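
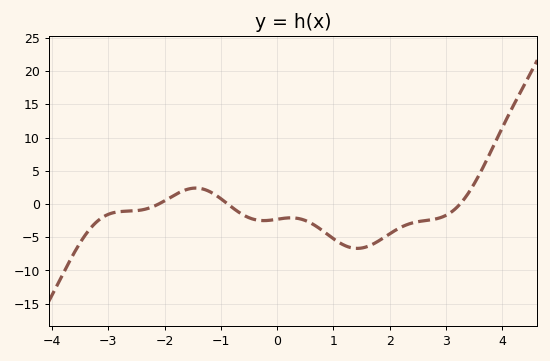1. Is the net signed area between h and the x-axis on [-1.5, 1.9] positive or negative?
negative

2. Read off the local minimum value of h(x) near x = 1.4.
-6.5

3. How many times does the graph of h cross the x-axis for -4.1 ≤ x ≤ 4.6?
3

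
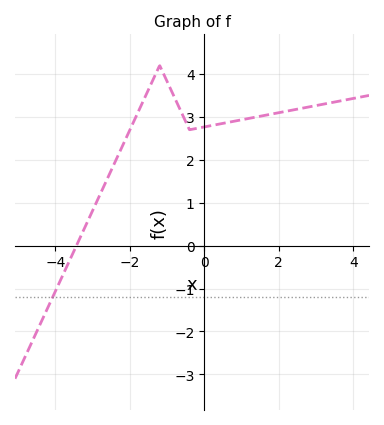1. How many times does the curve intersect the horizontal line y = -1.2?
1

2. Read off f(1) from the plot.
2.9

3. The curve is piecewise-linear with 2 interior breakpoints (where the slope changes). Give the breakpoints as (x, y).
(-1.2, 4.2); (-0.4, 2.7)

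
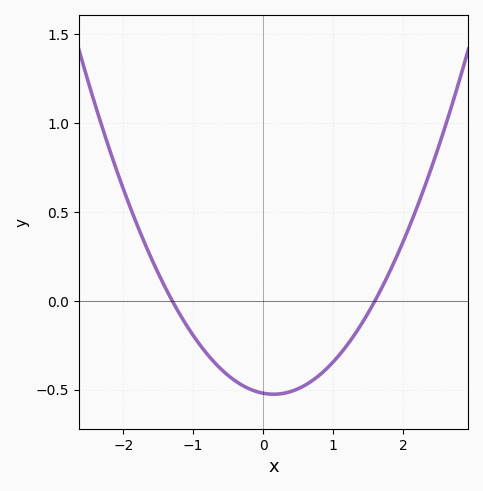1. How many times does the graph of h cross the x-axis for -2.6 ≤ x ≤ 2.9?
2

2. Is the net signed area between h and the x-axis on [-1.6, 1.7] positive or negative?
negative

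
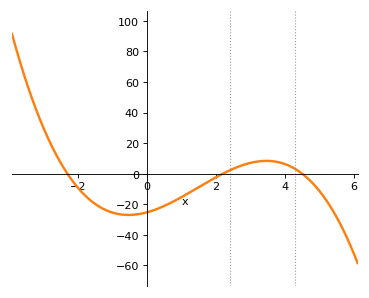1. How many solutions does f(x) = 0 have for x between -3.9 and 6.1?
3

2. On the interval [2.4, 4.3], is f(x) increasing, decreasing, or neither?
neither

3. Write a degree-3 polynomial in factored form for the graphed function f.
y = -1.11(x + 2.3)(x - 2.2)(x - 4.5)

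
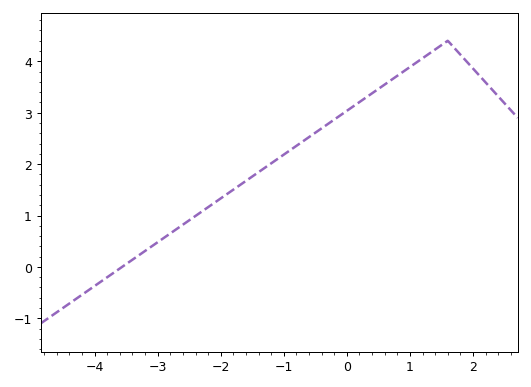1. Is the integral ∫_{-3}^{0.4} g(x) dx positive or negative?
positive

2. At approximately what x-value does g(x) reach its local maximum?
1.6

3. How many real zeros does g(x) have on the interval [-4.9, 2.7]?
1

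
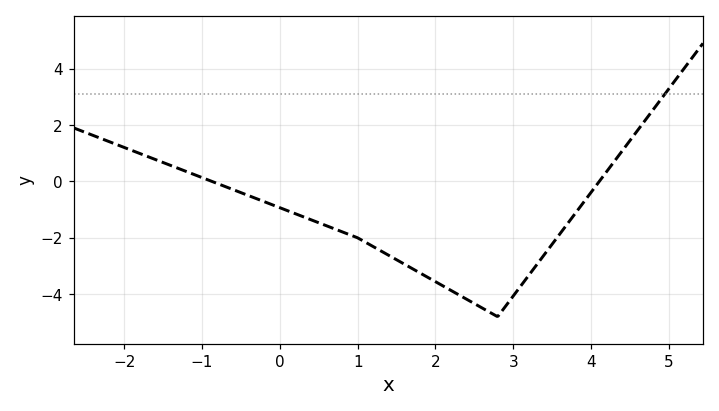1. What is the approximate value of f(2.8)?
-4.8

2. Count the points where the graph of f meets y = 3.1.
1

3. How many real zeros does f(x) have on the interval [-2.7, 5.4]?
2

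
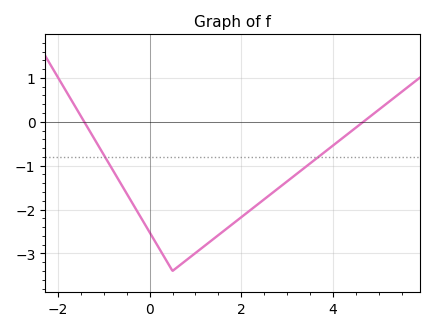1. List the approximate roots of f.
-1.4, 4.6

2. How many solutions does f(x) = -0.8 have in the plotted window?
2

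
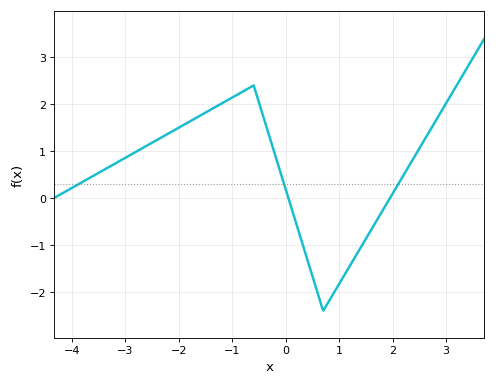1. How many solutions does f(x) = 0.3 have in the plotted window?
3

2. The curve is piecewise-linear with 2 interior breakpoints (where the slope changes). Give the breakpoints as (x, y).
(-0.6, 2.4); (0.7, -2.4)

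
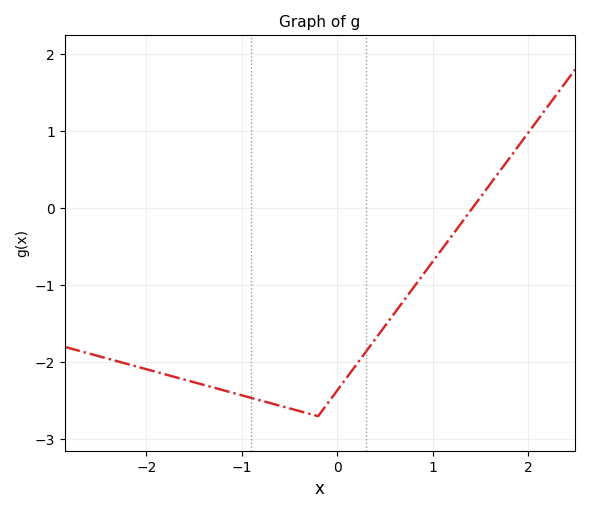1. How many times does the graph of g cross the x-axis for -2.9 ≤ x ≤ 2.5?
1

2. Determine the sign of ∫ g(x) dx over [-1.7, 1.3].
negative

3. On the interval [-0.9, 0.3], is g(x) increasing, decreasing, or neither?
neither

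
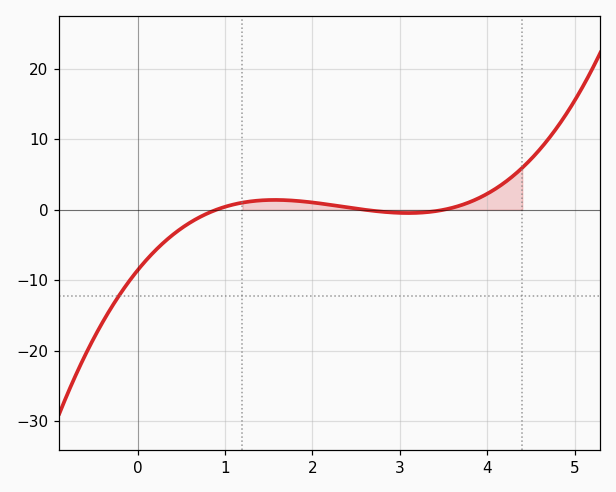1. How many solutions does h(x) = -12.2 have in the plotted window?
1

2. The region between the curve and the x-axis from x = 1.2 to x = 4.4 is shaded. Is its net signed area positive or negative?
positive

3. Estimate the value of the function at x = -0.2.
-12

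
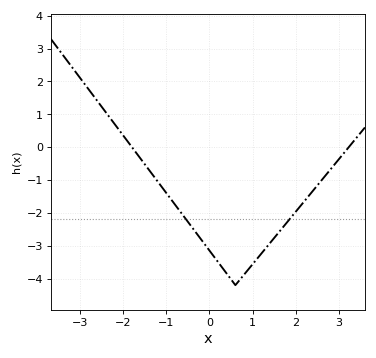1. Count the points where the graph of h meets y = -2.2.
2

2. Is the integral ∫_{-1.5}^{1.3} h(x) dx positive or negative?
negative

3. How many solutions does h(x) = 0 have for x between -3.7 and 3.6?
2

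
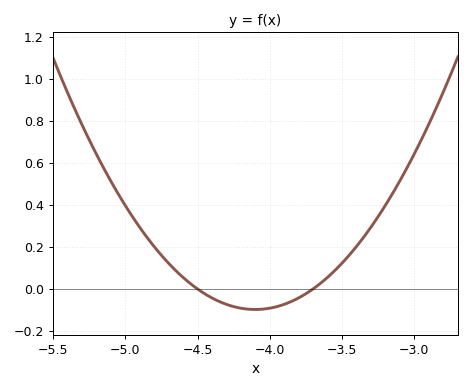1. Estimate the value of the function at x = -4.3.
-0.073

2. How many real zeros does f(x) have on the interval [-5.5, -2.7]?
2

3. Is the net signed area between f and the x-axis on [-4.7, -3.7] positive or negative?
negative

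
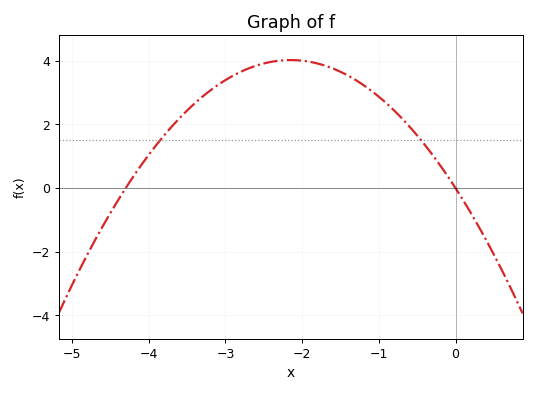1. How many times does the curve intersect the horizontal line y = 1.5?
2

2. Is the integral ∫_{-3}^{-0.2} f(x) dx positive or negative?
positive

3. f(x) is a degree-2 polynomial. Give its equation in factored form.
y = -0.87(x + 4.3)(x - 0)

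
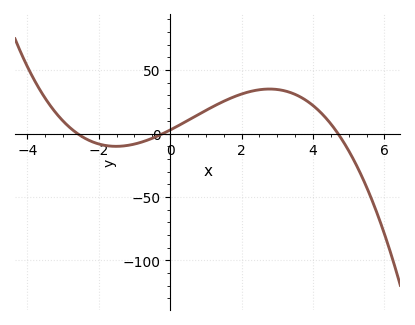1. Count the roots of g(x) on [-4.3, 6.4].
3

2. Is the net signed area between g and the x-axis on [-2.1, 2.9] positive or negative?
positive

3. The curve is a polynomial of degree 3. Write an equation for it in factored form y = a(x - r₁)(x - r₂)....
y = -1.14(x + 2.6)(x + 0.2)(x - 4.7)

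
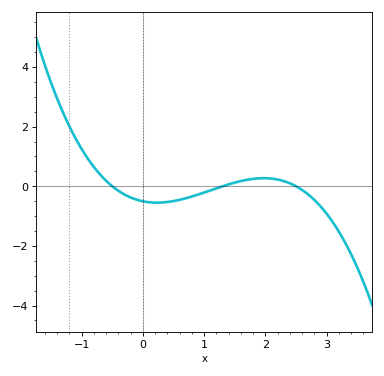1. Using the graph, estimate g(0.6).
-0.4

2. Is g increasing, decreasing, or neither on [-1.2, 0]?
decreasing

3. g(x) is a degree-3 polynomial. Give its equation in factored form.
y = -0.31(x + 0.5)(x - 1.3)(x - 2.5)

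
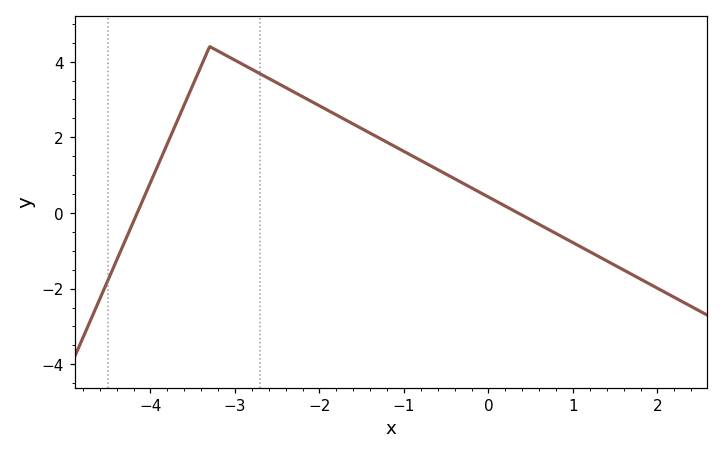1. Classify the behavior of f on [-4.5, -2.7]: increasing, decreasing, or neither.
neither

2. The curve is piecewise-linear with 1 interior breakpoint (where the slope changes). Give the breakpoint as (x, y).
(-3.3, 4.4)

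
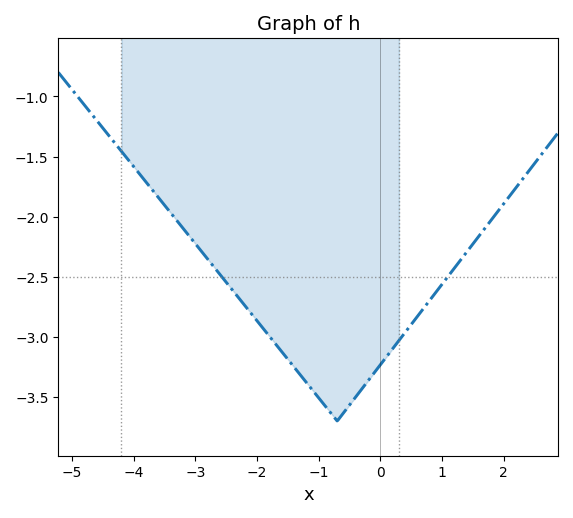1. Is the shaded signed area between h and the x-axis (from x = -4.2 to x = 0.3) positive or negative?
negative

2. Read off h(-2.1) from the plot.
-2.8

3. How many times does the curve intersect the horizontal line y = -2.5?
2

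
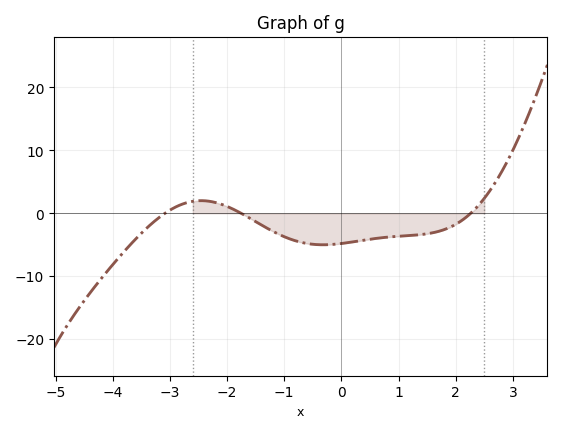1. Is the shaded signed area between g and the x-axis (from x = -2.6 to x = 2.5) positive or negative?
negative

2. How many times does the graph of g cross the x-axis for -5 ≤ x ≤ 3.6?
3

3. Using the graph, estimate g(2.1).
-1.18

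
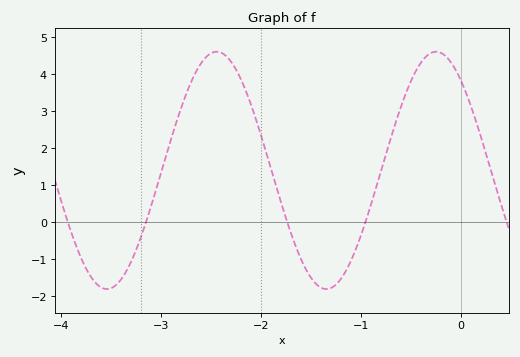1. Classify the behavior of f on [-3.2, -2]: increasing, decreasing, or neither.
neither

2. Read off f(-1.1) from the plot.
-1.1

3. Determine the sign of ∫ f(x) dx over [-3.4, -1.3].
positive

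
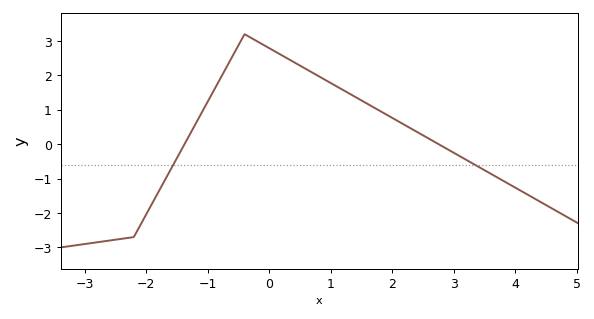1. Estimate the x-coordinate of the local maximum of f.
-0.4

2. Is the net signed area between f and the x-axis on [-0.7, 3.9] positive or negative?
positive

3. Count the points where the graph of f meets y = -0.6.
2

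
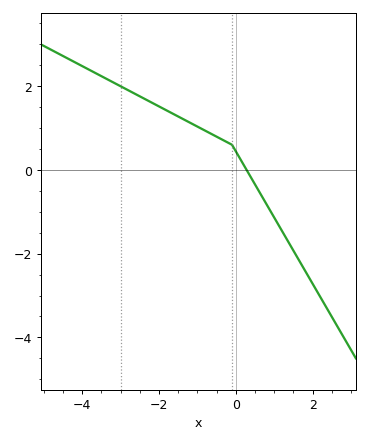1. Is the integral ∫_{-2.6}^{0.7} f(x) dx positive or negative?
positive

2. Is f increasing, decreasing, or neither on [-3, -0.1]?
decreasing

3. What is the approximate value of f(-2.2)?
1.61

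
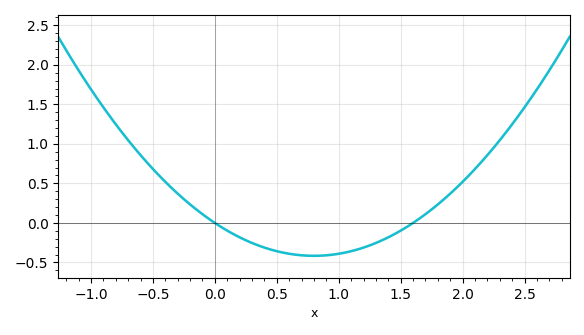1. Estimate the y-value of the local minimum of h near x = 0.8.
-0.416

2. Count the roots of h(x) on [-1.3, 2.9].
2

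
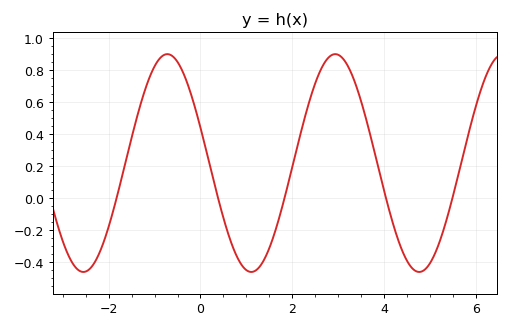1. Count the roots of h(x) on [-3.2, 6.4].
5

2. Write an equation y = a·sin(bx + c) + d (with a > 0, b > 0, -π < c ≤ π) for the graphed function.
y = 0.68sin(1.72x + 2.81) + 0.22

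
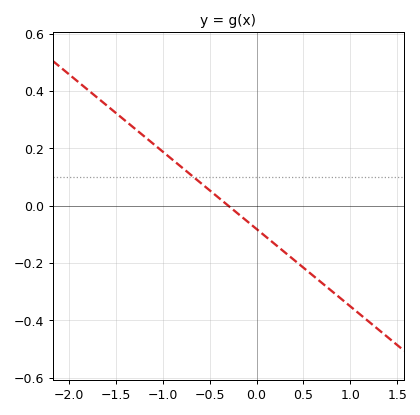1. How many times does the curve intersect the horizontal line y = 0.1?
1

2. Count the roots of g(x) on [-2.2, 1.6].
1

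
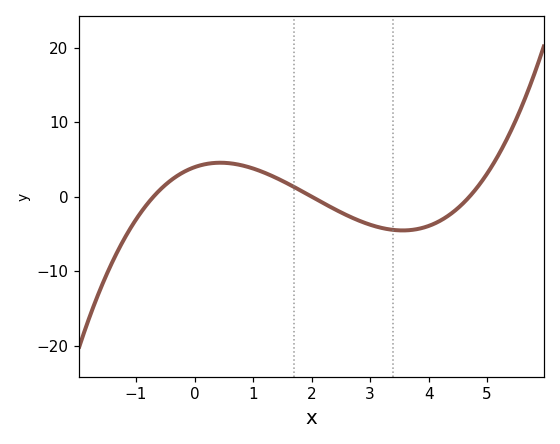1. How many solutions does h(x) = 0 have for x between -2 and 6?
3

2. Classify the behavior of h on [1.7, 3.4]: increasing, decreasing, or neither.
decreasing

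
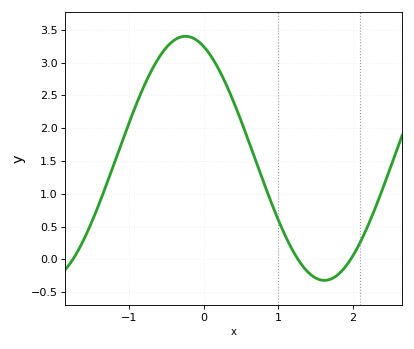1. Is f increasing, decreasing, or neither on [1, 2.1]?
neither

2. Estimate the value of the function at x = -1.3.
1.15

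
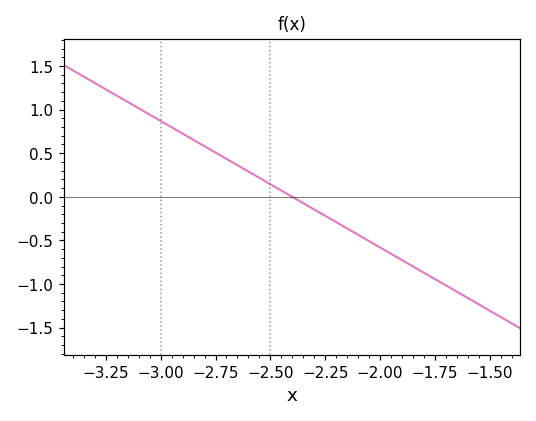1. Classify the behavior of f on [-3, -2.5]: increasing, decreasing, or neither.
decreasing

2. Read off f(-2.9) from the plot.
0.75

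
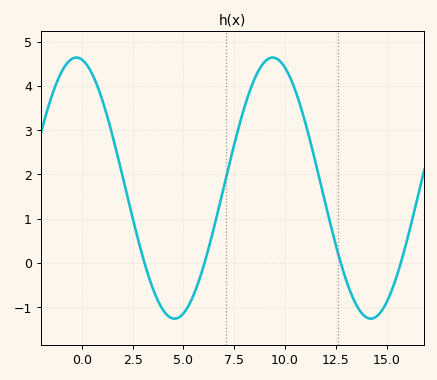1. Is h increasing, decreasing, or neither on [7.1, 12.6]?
neither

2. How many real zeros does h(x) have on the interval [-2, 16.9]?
4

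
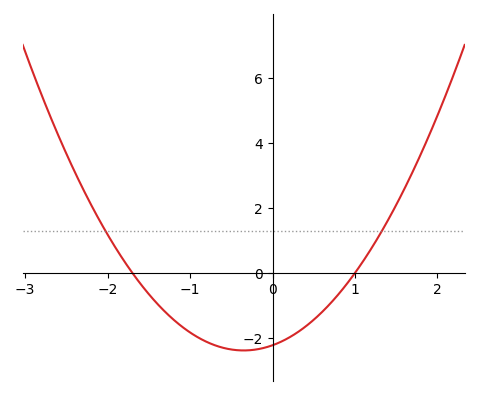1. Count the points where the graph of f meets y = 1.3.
2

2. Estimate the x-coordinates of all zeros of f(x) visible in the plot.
-1.7, 1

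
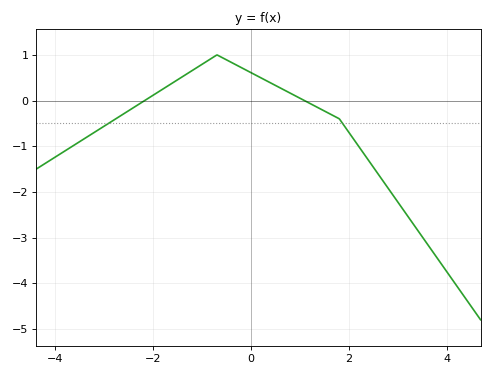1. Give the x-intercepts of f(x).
-2.18, 1.09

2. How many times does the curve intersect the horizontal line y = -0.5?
2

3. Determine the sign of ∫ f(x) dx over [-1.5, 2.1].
positive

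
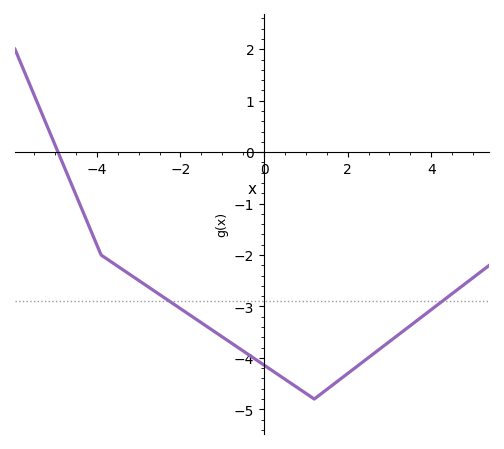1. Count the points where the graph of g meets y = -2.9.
2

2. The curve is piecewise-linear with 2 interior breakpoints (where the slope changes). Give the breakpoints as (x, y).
(-3.9, -2); (1.2, -4.8)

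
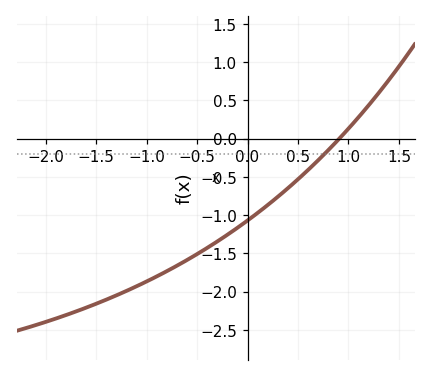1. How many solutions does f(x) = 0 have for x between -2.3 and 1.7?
1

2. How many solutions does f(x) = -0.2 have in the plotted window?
1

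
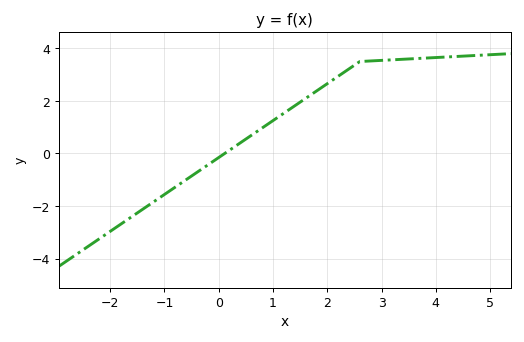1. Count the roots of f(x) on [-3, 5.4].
1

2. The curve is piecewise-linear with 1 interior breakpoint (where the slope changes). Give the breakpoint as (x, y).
(2.6, 3.5)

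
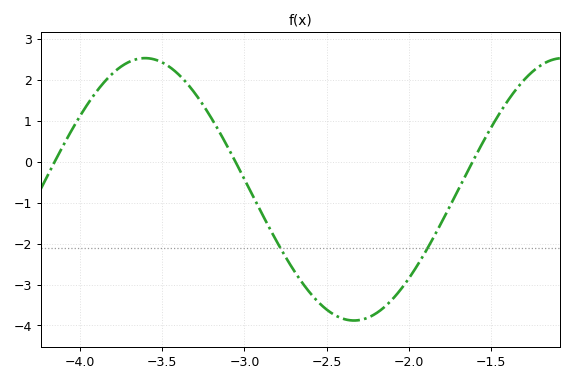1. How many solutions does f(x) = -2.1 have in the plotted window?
2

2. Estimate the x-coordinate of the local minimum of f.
-2.35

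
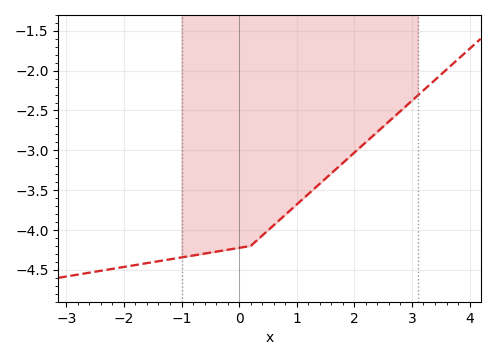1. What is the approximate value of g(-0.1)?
-4.25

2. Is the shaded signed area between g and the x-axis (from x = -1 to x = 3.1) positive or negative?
negative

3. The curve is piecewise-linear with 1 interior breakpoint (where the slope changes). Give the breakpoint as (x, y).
(0.2, -4.2)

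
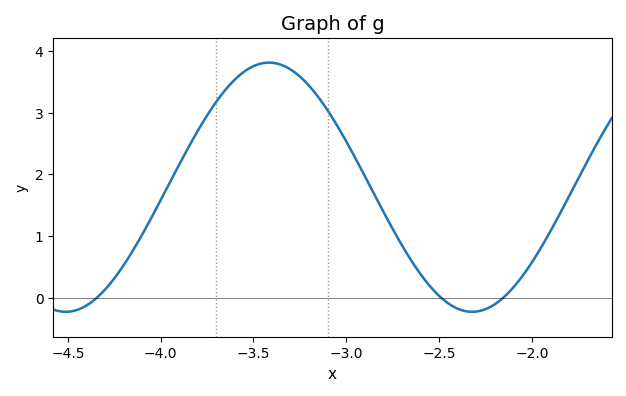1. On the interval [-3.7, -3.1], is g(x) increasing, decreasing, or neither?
neither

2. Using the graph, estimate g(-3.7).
3.2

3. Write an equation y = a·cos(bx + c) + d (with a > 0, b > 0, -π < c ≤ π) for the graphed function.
y = 2.02cos(2.9x - 2.8) + 1.79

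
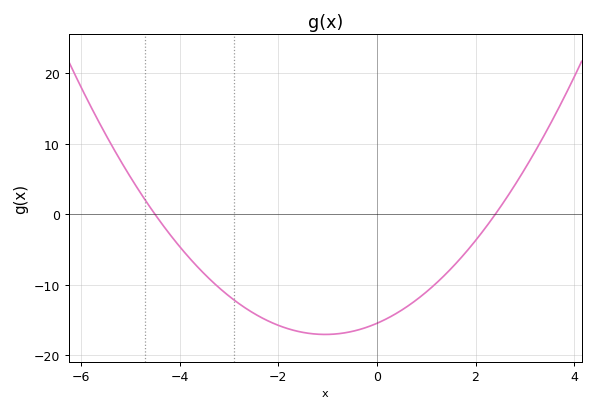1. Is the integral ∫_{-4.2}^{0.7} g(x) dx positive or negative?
negative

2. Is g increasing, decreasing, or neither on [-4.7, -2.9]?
decreasing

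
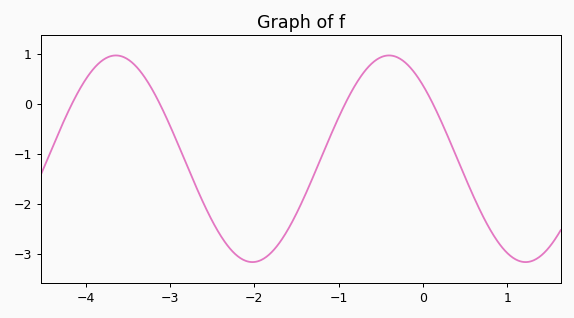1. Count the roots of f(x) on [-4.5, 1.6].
4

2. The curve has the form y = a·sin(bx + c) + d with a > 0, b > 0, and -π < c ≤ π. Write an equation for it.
y = 2.07sin(1.94x + 2.35) - 1.1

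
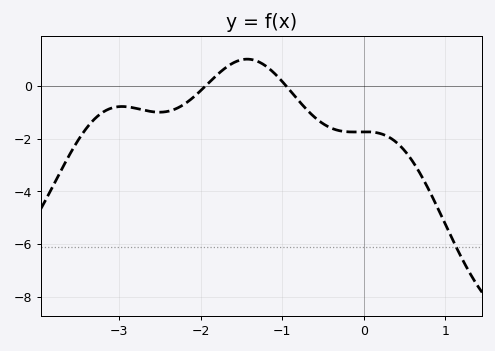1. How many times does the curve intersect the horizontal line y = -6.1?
1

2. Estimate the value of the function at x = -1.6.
0.876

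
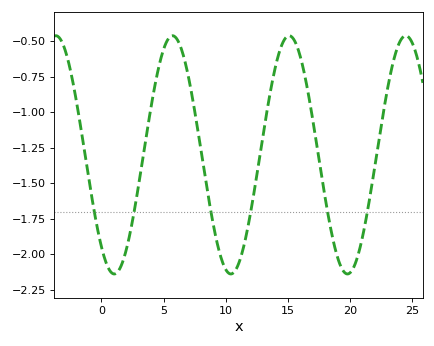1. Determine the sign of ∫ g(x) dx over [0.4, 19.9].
negative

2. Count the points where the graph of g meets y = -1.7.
6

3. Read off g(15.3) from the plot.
-0.46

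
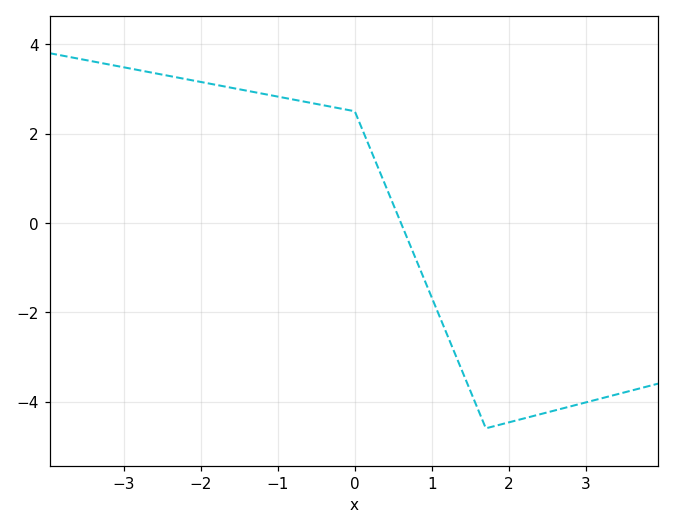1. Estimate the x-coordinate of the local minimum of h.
1.7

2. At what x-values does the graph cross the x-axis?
0.599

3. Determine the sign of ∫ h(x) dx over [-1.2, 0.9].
positive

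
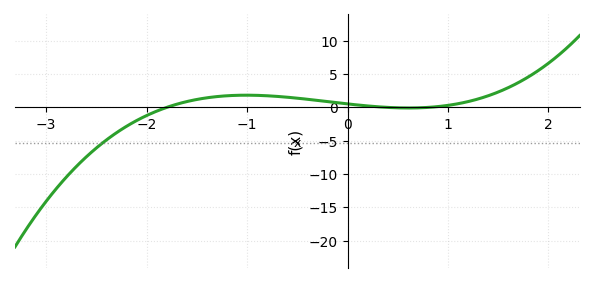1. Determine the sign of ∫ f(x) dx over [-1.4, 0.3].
positive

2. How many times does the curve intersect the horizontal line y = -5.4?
1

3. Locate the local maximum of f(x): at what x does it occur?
-1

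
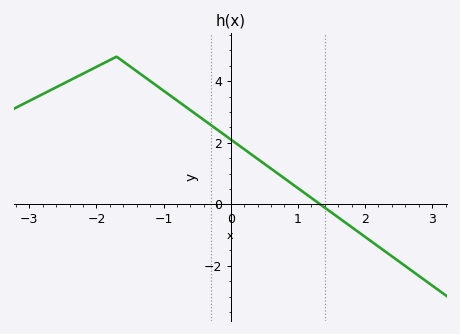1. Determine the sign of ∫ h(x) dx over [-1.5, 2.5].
positive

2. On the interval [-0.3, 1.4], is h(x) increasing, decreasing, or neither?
decreasing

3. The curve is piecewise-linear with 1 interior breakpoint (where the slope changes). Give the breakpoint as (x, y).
(-1.7, 4.8)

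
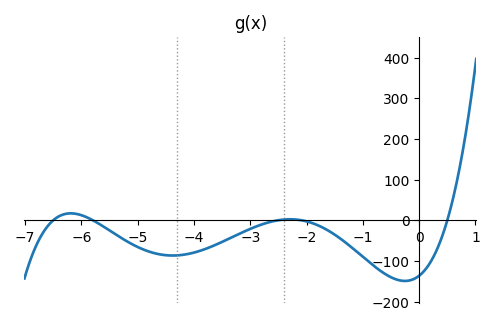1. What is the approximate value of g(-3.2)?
-30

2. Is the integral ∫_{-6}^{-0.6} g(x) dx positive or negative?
negative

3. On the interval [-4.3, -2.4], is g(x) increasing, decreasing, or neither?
increasing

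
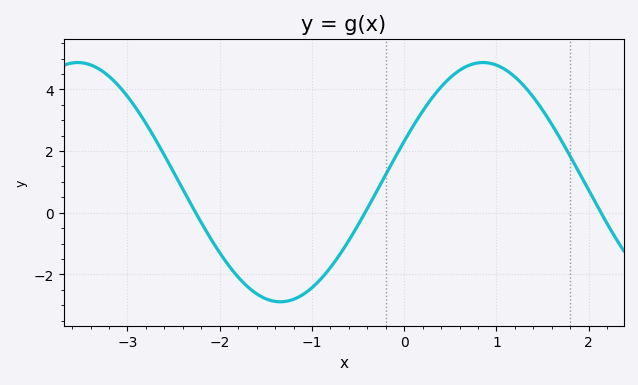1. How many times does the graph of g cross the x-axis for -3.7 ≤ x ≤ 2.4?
3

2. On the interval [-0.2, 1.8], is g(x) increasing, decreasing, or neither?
neither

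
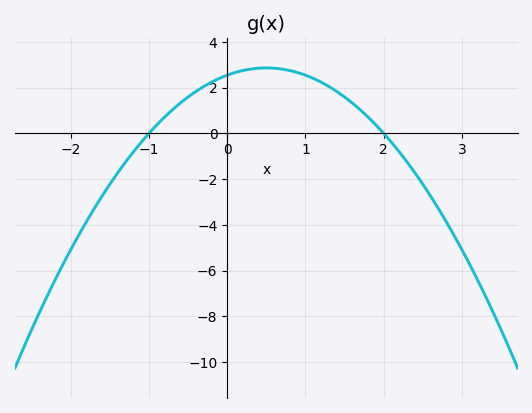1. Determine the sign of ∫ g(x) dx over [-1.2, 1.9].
positive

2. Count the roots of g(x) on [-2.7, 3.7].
2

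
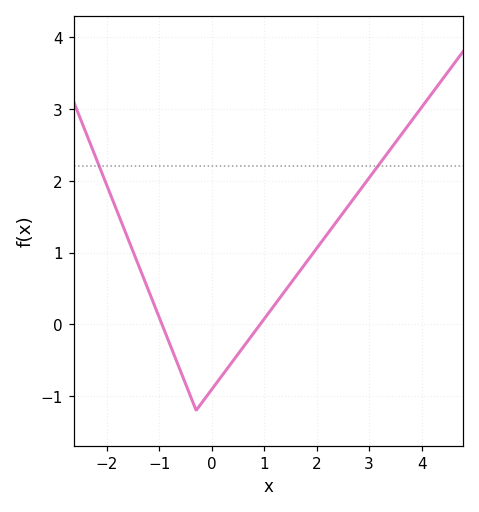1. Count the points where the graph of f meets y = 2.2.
2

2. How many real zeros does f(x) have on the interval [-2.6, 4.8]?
2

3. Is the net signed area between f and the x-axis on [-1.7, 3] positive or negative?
positive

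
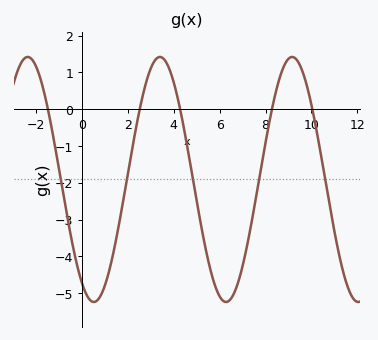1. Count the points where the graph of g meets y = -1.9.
5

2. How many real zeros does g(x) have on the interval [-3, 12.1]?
5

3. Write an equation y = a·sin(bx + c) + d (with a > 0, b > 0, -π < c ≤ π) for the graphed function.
y = 3.33sin(1.1x - 2.1) - 1.91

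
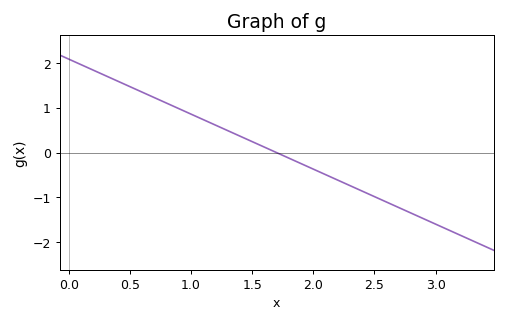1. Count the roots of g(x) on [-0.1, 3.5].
1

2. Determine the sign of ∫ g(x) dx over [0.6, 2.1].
positive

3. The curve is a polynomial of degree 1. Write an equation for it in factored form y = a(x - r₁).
y = -1.23(x - 1.7)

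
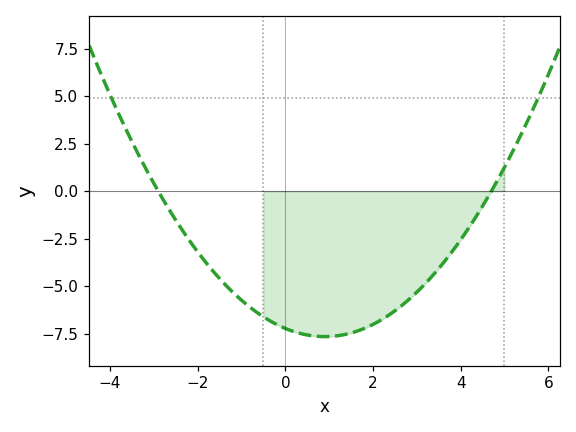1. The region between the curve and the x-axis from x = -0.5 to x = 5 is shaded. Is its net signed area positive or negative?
negative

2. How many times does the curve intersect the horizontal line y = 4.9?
2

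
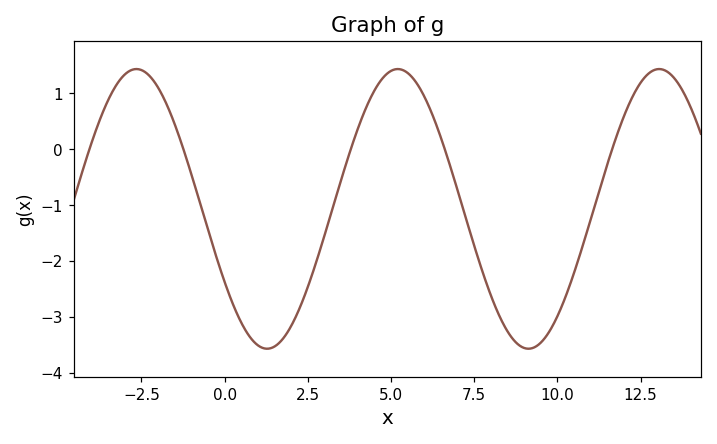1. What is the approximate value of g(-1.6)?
0.6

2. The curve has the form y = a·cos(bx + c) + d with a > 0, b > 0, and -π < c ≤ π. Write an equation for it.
y = 2.5cos(0.8x + 2.1) - 1.07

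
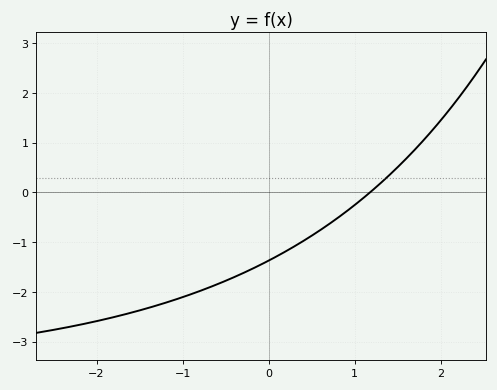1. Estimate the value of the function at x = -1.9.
-2.55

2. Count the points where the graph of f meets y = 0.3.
1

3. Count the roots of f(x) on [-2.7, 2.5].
1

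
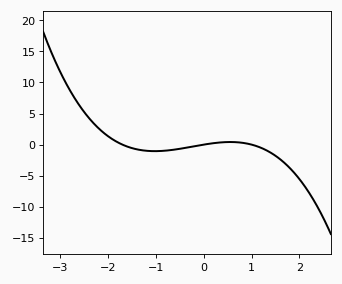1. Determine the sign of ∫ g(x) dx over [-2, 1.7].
negative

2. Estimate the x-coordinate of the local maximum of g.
0.555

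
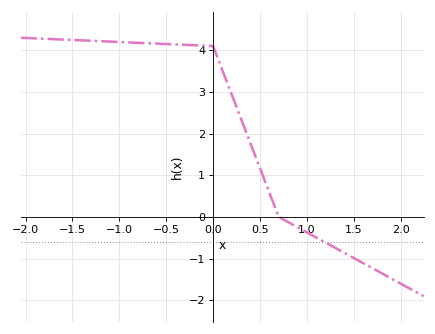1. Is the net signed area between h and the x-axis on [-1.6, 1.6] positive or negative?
positive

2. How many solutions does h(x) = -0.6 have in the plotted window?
1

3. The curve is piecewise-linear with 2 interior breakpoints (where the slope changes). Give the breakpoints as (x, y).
(0, 4.1); (0.7, 0)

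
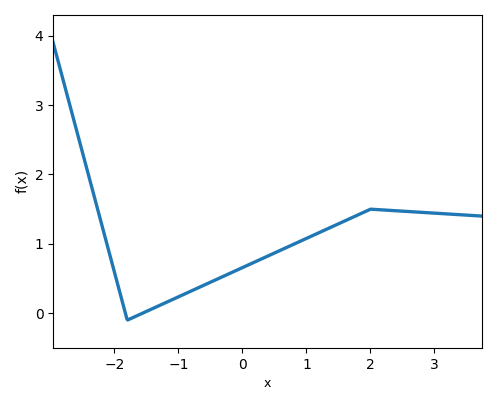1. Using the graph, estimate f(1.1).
1.1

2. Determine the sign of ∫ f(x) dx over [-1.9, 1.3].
positive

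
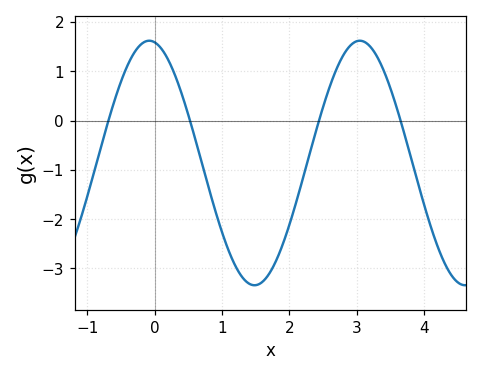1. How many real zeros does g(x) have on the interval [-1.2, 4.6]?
4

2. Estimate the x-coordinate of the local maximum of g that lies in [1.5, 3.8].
3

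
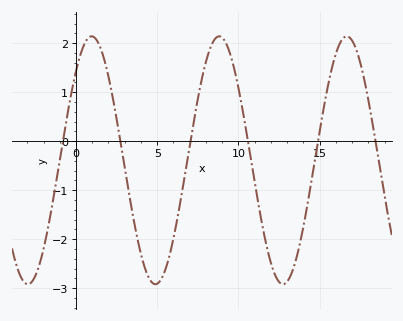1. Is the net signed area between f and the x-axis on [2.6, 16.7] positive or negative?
negative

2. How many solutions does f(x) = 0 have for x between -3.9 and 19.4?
6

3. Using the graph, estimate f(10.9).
-0.6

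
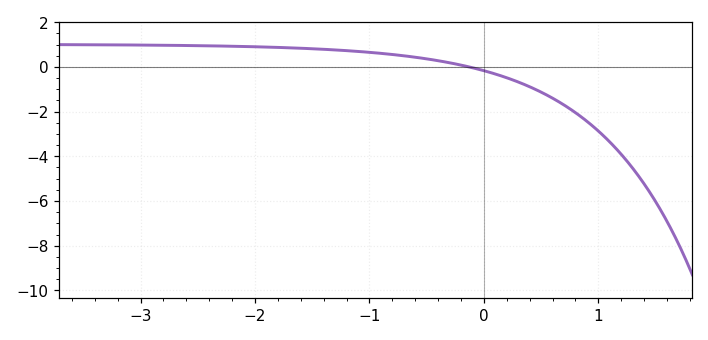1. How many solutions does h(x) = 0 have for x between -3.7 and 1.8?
1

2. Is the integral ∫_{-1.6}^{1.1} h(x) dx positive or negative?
negative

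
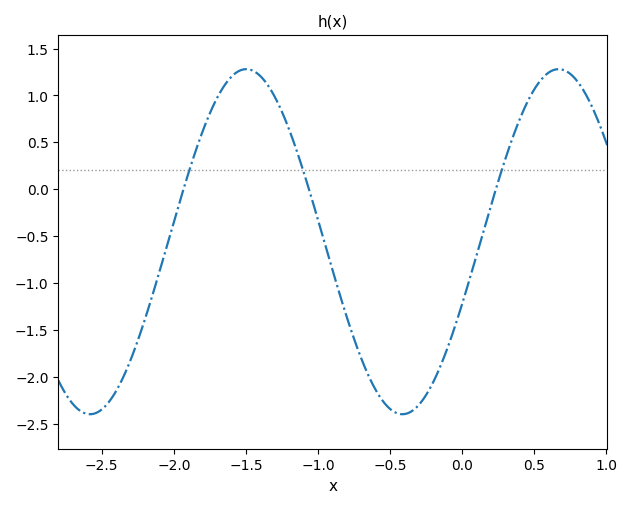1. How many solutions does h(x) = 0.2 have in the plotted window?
3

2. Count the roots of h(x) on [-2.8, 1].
3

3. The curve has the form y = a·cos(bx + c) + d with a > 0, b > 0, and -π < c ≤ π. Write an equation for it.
y = 1.84cos(2.9x - 1.94) - 0.56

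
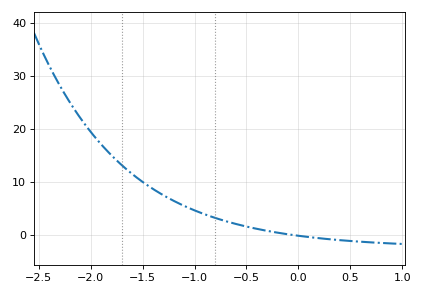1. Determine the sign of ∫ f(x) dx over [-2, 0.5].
positive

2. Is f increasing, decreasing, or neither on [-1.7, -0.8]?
decreasing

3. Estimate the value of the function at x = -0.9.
4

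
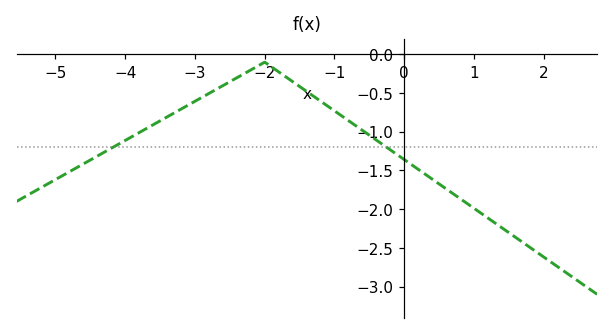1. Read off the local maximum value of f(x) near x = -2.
-0.1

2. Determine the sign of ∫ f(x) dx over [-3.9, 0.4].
negative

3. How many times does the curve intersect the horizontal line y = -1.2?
2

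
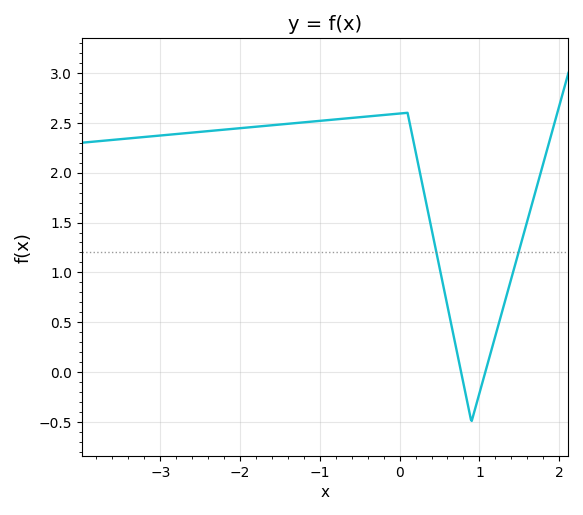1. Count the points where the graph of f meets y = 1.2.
2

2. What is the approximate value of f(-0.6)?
2.55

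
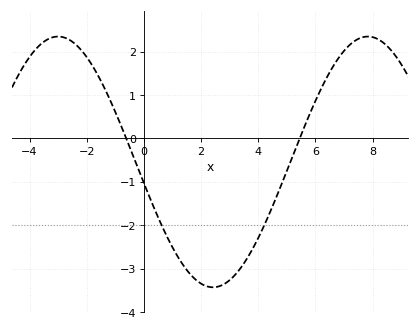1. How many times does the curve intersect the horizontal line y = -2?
2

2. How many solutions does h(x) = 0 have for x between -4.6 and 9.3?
2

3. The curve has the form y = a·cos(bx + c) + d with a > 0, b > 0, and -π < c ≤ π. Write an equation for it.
y = 2.89cos(0.58x + 1.74) - 0.54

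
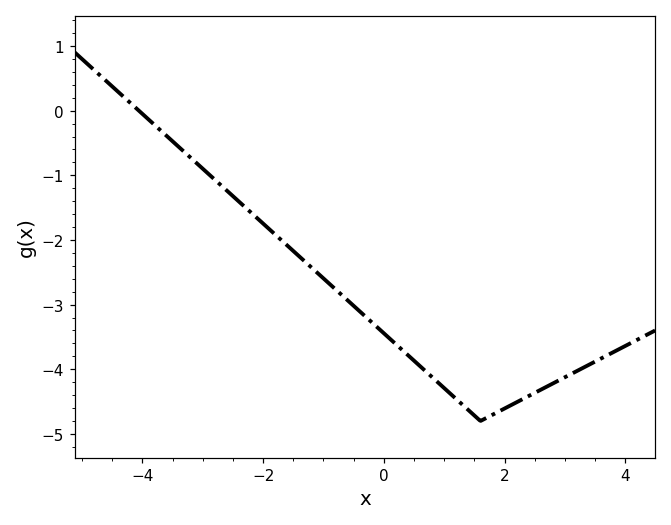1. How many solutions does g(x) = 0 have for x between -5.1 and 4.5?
1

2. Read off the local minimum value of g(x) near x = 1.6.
-4.8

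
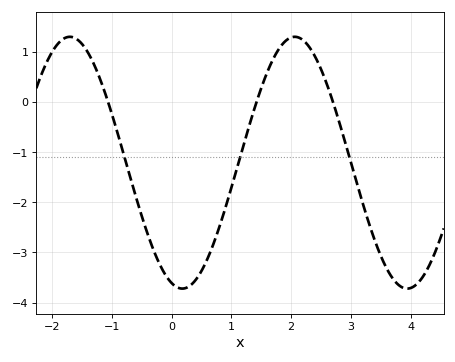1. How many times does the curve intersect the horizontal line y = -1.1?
3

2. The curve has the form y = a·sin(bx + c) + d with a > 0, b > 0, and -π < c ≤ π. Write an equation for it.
y = 2.51sin(1.7x - 1.9) - 1.21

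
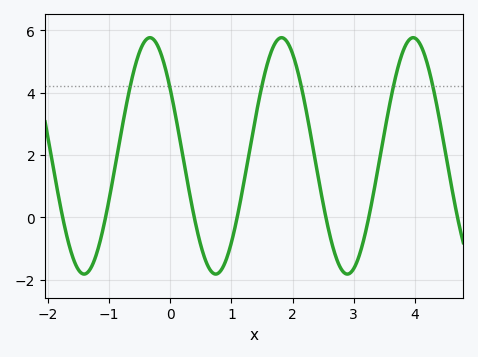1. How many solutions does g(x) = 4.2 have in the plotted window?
6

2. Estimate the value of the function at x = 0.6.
-1.49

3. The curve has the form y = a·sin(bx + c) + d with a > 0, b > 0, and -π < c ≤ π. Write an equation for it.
y = 3.79sin(2.92x + 2.54) + 1.97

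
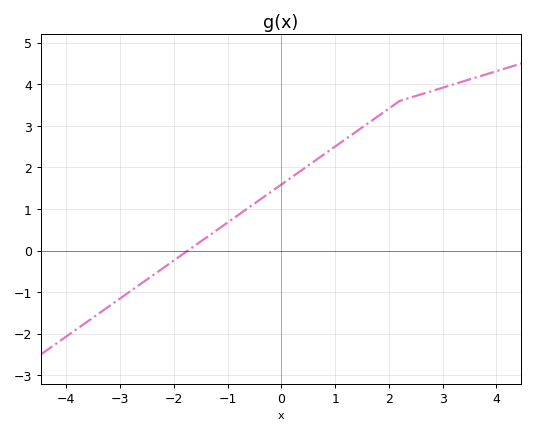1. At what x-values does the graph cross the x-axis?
-1.8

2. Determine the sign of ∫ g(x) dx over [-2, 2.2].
positive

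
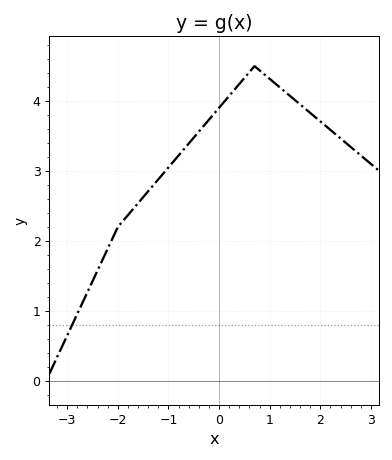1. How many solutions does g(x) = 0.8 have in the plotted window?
1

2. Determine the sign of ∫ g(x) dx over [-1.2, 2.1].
positive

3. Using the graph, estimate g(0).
3.9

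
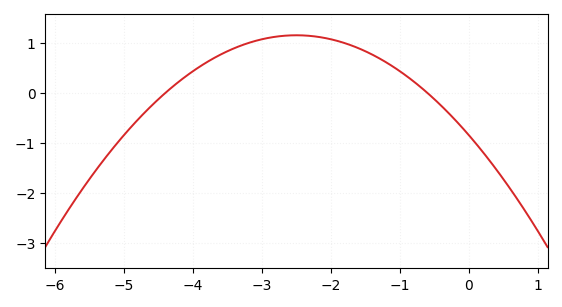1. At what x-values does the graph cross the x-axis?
-4.4, -0.6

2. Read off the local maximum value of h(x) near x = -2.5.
1.16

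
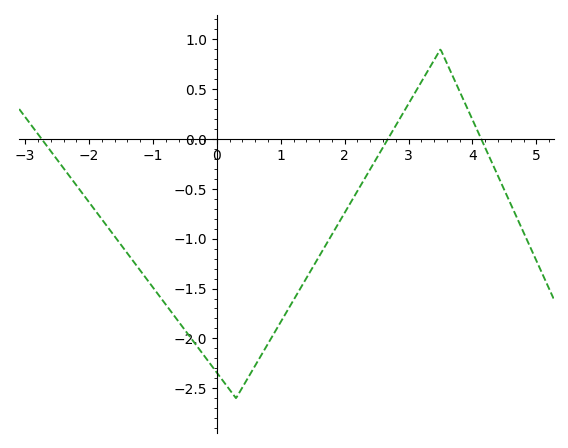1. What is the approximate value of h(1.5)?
-1.29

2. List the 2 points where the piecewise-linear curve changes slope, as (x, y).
(0.3, -2.6); (3.5, 0.9)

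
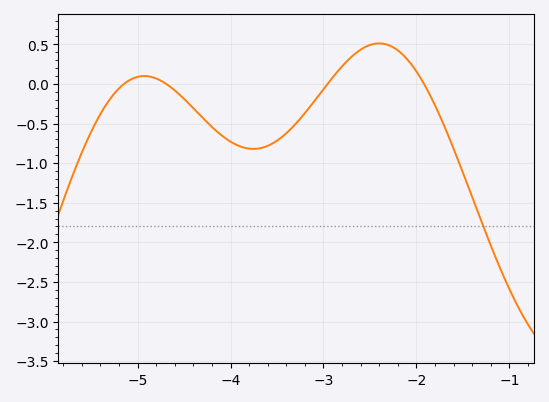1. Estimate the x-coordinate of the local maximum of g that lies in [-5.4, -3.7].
-4.93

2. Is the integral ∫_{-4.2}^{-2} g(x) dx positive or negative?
negative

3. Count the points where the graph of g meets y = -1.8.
1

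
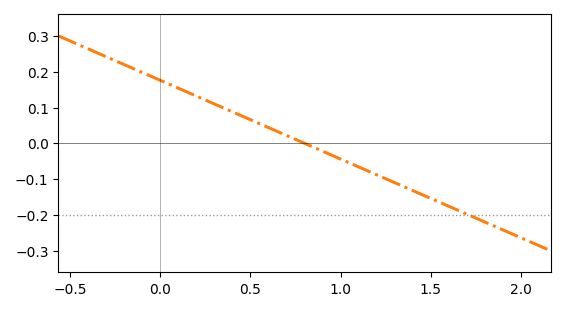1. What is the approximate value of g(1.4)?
-0.13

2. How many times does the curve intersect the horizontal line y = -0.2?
1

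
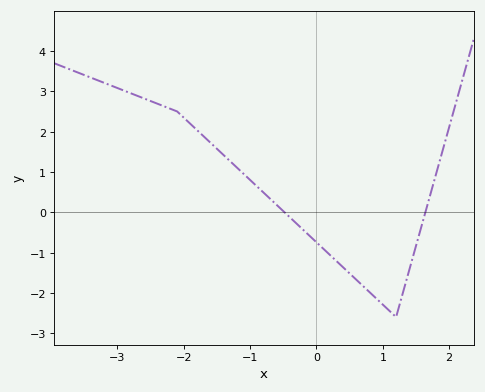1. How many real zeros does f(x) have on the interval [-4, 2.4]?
2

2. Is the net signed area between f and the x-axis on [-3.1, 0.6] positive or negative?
positive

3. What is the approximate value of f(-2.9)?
3.02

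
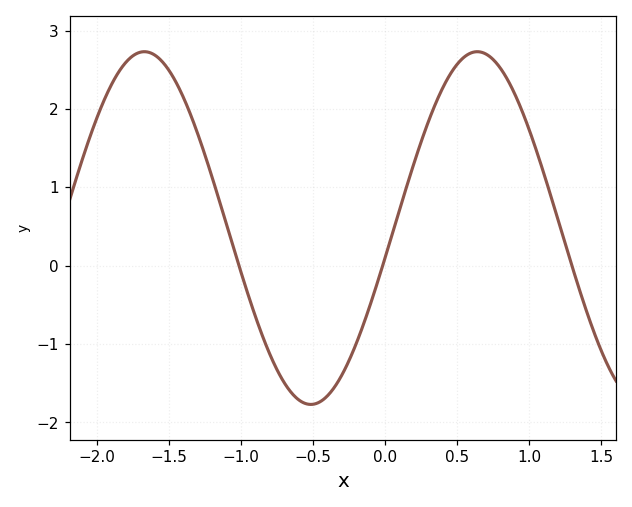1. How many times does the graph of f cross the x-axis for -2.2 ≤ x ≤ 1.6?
3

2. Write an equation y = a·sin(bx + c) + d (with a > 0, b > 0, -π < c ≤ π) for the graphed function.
y = 2.25sin(2.7x - 0.17) + 0.48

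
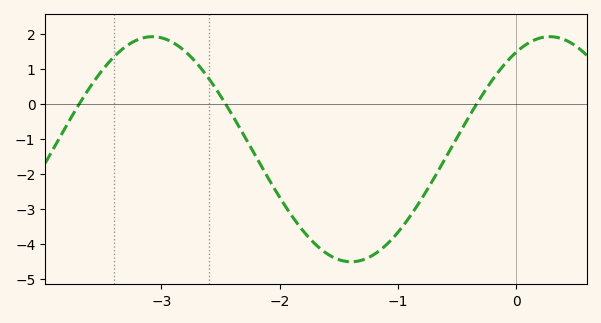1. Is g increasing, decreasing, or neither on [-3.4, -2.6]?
neither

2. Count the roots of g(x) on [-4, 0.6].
3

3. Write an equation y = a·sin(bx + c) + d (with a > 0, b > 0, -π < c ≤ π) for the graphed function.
y = 3.21sin(1.9x + 1) - 1.3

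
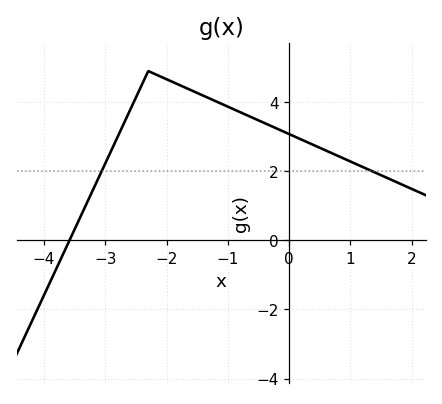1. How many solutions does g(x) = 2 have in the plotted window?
2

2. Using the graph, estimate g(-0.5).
3.47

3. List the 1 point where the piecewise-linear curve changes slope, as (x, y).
(-2.3, 4.9)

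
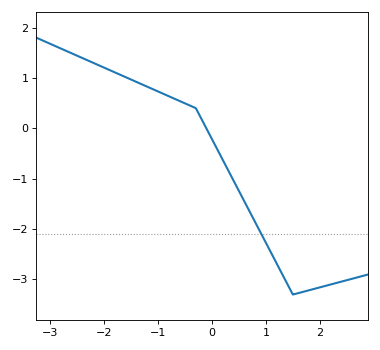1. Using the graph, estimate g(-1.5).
1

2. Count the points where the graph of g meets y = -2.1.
1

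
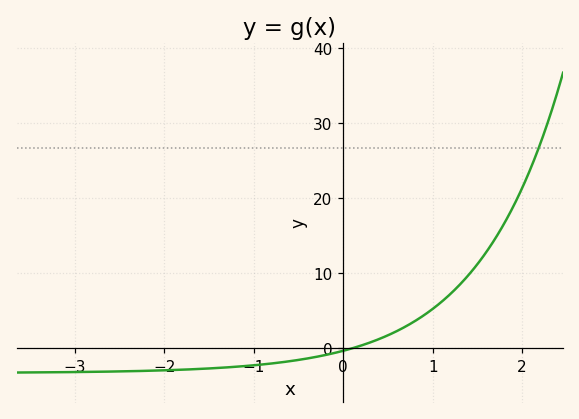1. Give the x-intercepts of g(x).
0.1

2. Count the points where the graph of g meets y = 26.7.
1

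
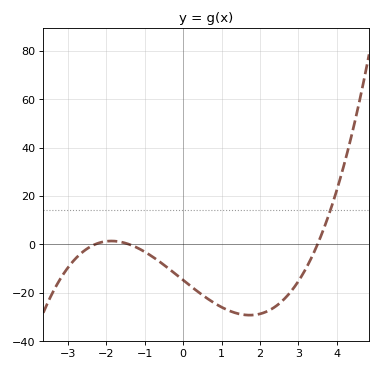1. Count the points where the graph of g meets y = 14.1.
1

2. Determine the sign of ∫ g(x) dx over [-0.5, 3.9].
negative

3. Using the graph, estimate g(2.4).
-25.7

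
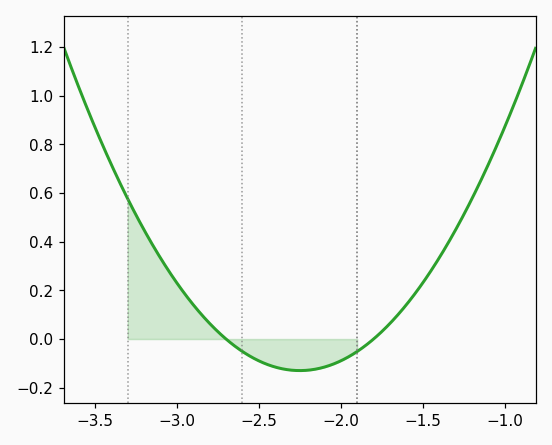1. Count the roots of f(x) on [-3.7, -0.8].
2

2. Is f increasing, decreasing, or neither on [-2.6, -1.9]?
neither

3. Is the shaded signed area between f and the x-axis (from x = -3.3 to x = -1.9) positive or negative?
positive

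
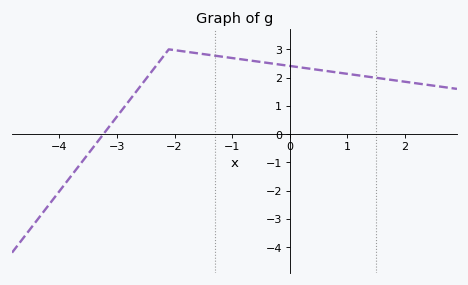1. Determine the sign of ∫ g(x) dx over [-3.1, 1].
positive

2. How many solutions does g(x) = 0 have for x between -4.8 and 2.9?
1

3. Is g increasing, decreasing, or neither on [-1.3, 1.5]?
decreasing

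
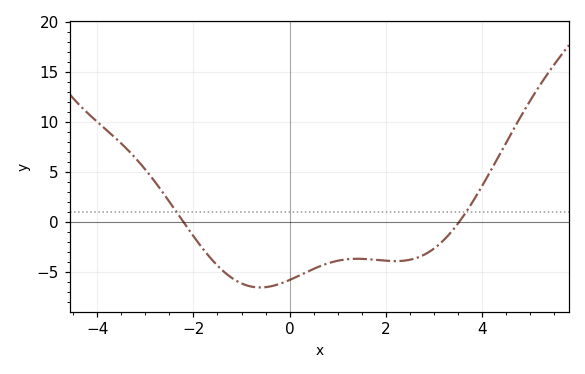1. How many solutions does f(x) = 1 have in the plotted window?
2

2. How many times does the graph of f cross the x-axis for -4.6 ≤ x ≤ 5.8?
2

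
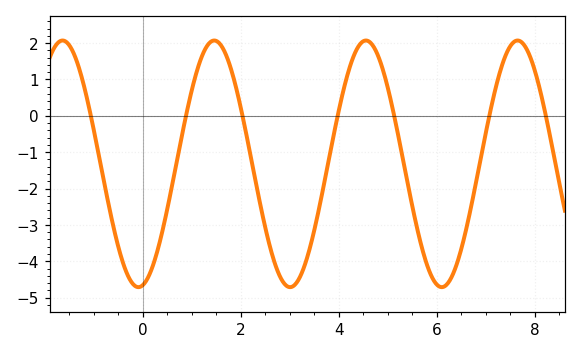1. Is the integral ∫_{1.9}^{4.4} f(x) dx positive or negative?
negative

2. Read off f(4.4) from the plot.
1.9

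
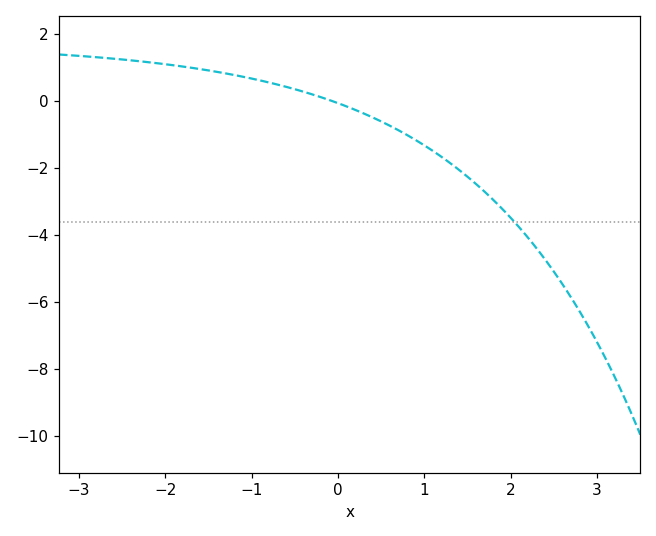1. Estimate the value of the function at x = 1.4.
-2.04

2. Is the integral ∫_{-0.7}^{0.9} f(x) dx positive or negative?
negative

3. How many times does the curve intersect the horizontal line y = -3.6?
1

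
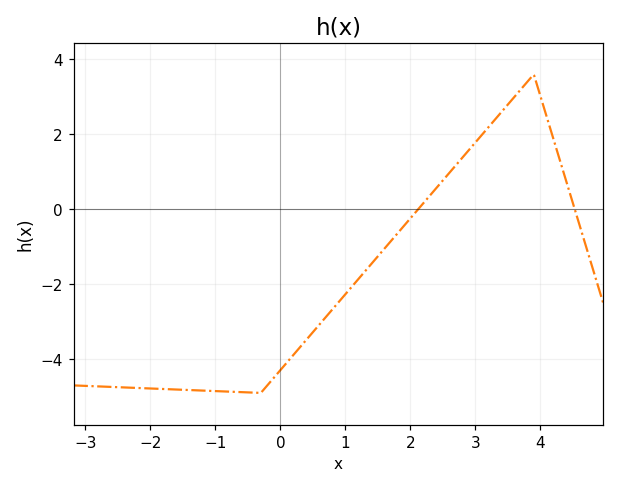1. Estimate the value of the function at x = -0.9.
-4.86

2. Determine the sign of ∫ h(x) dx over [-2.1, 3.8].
negative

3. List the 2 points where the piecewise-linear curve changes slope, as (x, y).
(-0.3, -4.9); (3.9, 3.6)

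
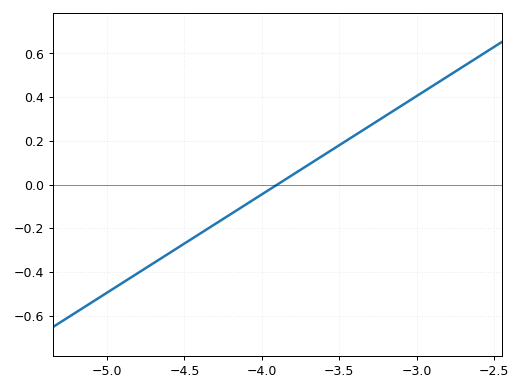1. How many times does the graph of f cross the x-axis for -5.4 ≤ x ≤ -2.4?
1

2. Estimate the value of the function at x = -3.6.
0.14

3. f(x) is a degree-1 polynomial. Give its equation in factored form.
y = 0.45(x + 3.9)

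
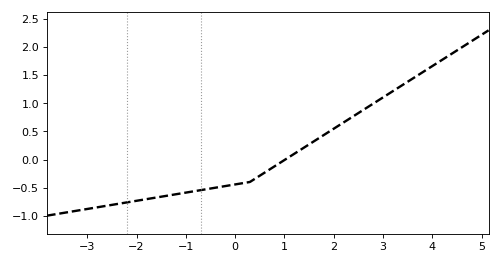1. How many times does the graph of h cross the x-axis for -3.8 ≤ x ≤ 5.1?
1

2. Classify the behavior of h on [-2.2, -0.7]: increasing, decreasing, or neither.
increasing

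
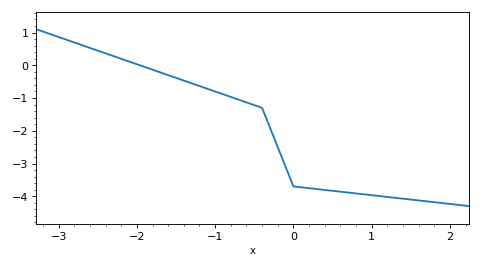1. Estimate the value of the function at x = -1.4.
-0.5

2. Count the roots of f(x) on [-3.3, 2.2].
1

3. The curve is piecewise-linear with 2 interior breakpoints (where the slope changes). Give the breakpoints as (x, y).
(-0.4, -1.3); (0, -3.7)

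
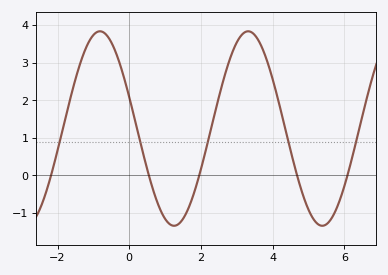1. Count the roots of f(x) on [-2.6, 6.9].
5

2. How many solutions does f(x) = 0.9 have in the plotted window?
5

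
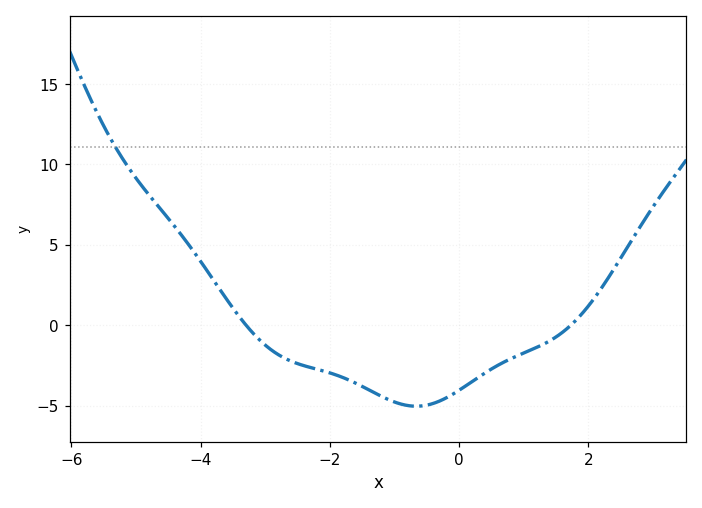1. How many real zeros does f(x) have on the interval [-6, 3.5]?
2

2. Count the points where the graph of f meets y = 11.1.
1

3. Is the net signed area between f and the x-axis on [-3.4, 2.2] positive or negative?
negative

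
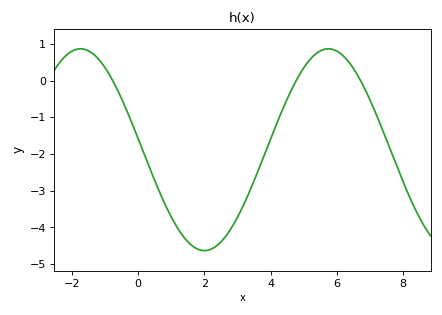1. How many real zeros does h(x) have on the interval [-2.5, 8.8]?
3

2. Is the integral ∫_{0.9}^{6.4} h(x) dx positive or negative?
negative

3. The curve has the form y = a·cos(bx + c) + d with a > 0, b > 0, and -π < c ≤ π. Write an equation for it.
y = 2.75cos(0.84x + 1.5) - 1.88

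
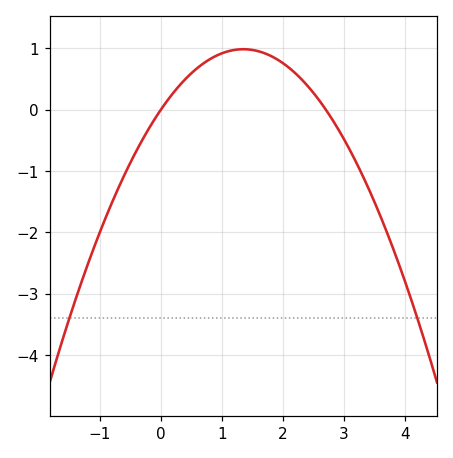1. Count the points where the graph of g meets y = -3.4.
2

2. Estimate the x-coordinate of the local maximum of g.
1.35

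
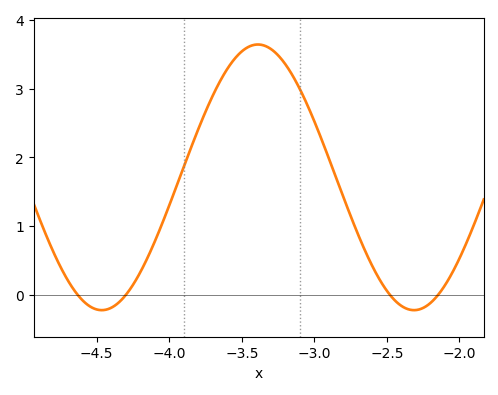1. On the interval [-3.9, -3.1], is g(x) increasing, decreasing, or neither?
neither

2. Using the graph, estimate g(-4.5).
-0.2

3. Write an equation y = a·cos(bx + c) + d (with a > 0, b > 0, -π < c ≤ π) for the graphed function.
y = 1.93cos(2.9x - 2.7) + 1.71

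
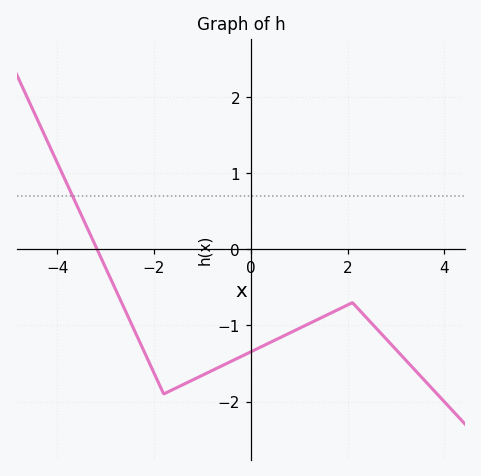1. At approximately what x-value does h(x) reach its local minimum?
-1.8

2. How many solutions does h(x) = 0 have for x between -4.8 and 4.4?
1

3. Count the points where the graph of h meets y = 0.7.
1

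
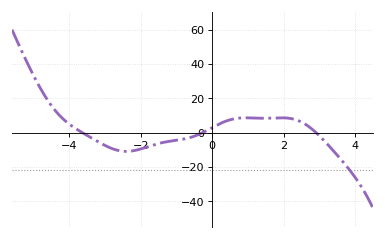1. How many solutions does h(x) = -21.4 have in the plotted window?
1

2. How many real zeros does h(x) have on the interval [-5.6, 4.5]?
3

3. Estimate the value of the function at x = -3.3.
-4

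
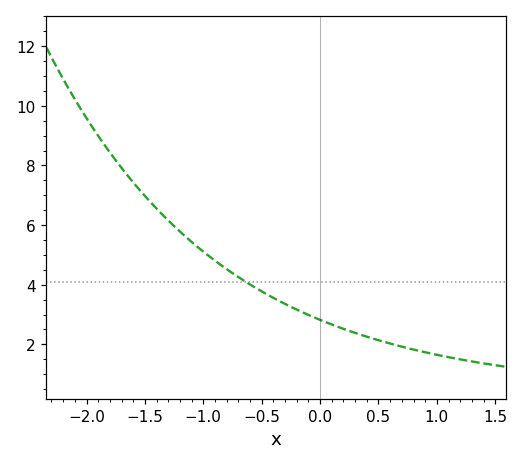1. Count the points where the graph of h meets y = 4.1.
1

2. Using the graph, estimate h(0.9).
1.73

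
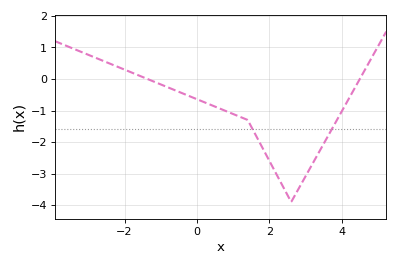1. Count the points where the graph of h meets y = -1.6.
2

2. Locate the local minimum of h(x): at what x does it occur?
2.6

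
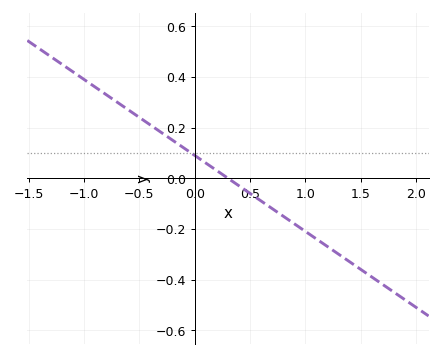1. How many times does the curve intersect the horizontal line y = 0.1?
1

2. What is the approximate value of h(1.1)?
-0.24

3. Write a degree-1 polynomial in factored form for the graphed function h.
y = -0.3(x - 0.3)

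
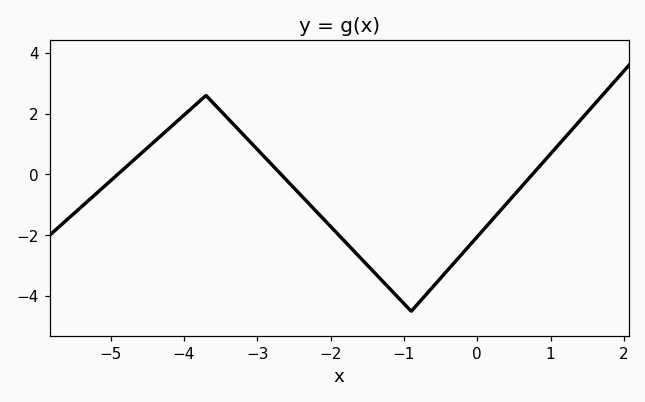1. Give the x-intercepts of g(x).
-4.91, -2.67, 0.752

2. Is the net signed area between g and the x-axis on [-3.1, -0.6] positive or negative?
negative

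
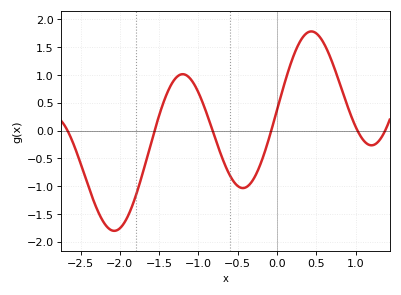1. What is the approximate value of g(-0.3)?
-0.87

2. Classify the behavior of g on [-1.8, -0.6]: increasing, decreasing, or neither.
neither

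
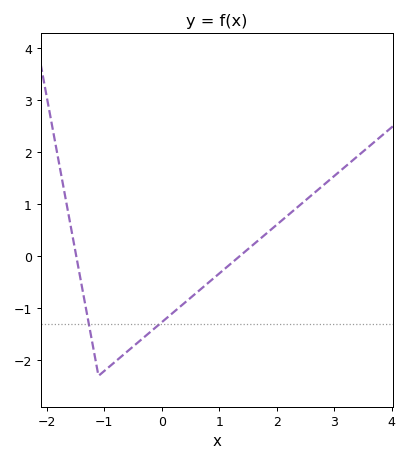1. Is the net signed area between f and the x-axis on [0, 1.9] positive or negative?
negative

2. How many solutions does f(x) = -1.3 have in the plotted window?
2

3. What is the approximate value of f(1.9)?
0.512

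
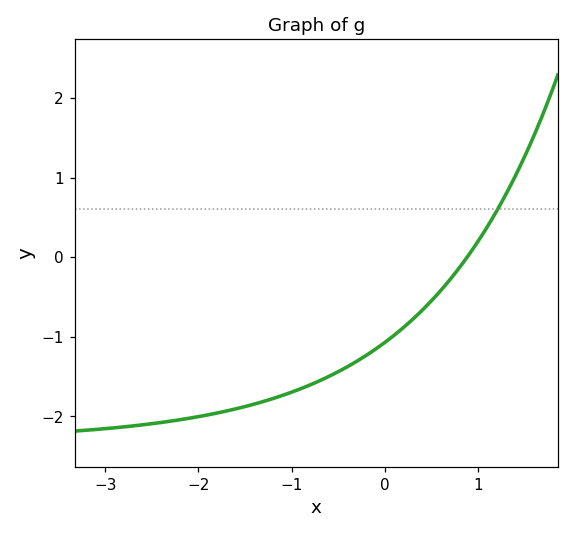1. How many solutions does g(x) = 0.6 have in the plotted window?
1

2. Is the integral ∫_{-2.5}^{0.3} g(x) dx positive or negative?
negative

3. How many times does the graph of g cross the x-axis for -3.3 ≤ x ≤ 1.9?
1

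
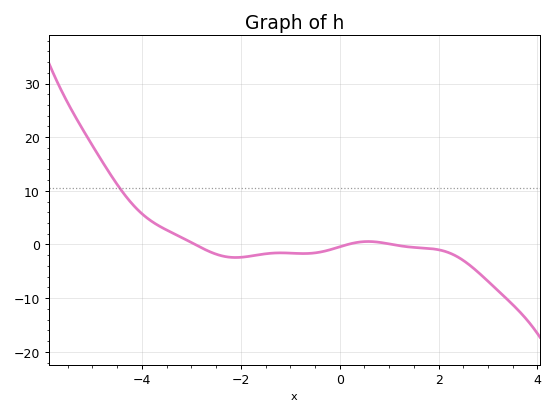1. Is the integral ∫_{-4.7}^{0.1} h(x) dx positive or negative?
positive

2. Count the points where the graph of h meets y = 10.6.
1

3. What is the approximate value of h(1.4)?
0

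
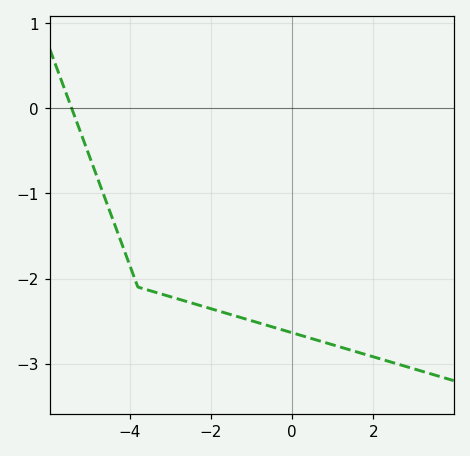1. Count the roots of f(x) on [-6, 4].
1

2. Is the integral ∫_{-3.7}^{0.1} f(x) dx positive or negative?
negative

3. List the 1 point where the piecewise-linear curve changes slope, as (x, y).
(-3.8, -2.1)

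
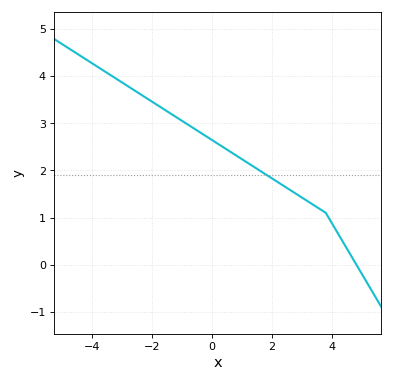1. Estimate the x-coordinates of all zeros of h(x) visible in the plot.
4.82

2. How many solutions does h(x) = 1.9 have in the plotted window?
1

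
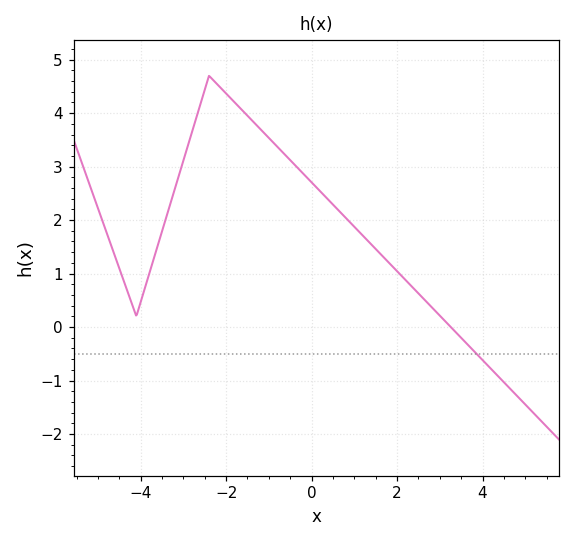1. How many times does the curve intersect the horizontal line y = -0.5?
1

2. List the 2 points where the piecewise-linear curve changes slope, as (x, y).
(-4.1, 0.2); (-2.4, 4.7)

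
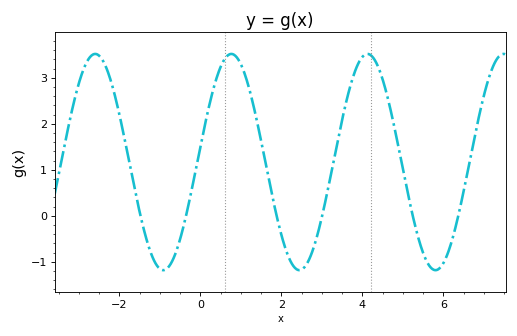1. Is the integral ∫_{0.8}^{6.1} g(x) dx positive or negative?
positive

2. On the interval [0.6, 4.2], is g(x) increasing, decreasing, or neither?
neither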